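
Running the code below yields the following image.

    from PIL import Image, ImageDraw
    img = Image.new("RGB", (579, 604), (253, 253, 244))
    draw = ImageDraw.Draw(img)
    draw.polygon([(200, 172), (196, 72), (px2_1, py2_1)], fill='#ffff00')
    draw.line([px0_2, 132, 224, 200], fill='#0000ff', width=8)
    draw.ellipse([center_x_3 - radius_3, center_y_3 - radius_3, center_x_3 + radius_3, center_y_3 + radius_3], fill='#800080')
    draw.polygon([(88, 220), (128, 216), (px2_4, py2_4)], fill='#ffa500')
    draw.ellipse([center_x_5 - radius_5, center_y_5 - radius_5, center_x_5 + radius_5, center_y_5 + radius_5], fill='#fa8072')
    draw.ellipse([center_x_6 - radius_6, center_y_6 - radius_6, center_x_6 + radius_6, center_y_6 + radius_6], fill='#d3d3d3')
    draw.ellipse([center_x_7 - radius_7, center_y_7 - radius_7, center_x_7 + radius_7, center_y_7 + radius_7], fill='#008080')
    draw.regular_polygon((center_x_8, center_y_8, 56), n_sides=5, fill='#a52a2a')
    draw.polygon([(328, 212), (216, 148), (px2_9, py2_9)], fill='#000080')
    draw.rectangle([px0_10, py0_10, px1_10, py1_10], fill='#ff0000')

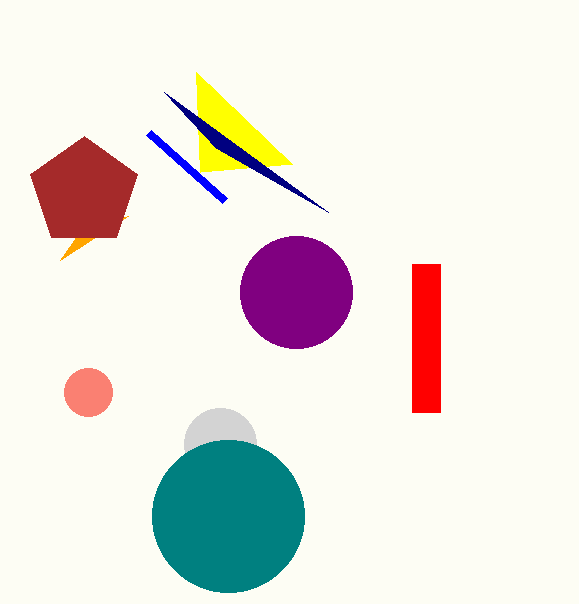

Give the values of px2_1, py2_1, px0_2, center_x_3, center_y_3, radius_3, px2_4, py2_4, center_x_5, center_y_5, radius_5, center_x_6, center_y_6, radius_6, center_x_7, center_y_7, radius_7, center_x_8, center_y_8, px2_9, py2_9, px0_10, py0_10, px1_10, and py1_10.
px2_1 = 292, py2_1 = 164, px0_2 = 148, center_x_3 = 296, center_y_3 = 292, radius_3 = 56, px2_4 = 60, py2_4 = 260, center_x_5 = 88, center_y_5 = 392, radius_5 = 24, center_x_6 = 220, center_y_6 = 444, radius_6 = 36, center_x_7 = 228, center_y_7 = 516, radius_7 = 76, center_x_8 = 84, center_y_8 = 192, px2_9 = 164, py2_9 = 92, px0_10 = 412, py0_10 = 264, px1_10 = 440, py1_10 = 412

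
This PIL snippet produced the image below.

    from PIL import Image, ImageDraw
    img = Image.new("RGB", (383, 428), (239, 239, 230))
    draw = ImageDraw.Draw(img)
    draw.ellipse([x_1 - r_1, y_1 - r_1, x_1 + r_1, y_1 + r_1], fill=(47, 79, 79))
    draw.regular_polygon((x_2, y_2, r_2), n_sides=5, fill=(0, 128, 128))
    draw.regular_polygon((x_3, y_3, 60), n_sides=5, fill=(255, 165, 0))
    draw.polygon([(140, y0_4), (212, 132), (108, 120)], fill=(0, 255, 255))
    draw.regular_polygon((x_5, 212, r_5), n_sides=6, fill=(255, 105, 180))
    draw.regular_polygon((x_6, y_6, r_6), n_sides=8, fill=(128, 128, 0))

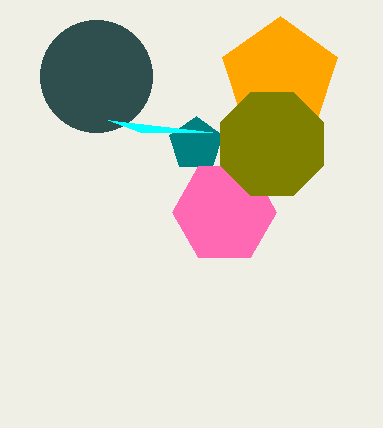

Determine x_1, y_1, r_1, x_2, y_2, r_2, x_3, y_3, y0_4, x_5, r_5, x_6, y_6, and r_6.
x_1 = 96, y_1 = 76, r_1 = 56, x_2 = 196, y_2 = 144, r_2 = 28, x_3 = 280, y_3 = 76, y0_4 = 132, x_5 = 224, r_5 = 52, x_6 = 272, y_6 = 144, r_6 = 56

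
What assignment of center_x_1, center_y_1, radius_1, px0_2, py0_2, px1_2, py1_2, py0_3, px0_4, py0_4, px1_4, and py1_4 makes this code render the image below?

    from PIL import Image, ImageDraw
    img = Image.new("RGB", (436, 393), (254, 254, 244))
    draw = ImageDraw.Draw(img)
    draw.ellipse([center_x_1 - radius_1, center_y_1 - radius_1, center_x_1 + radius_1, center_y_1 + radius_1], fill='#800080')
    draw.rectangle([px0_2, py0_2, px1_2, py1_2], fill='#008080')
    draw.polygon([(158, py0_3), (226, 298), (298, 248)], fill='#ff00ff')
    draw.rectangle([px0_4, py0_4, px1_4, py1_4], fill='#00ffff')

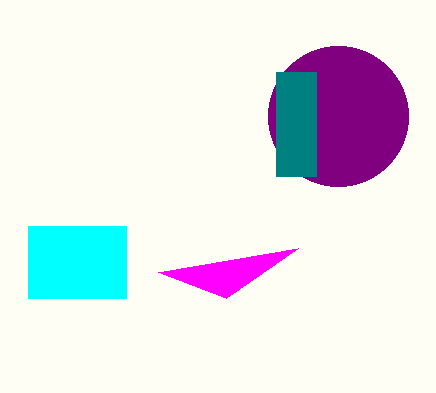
center_x_1 = 338; center_y_1 = 116; radius_1 = 70; px0_2 = 276; py0_2 = 72; px1_2 = 316; py1_2 = 176; py0_3 = 272; px0_4 = 28; py0_4 = 226; px1_4 = 126; py1_4 = 298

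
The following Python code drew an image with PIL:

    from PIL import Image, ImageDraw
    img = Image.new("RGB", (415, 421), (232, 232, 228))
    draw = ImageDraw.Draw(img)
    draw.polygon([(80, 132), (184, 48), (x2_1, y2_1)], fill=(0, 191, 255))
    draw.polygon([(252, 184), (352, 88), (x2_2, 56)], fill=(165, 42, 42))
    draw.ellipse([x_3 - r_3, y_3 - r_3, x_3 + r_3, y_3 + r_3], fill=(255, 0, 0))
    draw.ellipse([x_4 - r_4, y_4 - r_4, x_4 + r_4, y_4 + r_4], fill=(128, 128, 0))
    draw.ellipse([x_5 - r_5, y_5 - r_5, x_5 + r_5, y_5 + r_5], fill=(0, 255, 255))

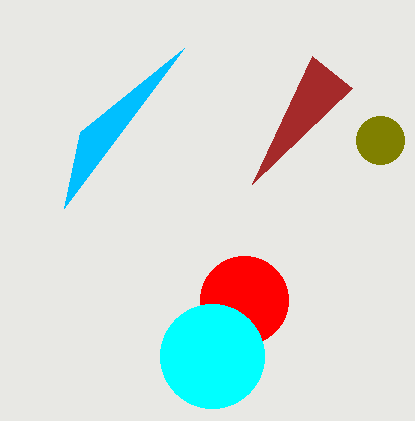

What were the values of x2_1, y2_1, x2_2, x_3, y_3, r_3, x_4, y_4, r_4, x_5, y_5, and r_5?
x2_1 = 64, y2_1 = 208, x2_2 = 312, x_3 = 244, y_3 = 300, r_3 = 44, x_4 = 380, y_4 = 140, r_4 = 24, x_5 = 212, y_5 = 356, r_5 = 52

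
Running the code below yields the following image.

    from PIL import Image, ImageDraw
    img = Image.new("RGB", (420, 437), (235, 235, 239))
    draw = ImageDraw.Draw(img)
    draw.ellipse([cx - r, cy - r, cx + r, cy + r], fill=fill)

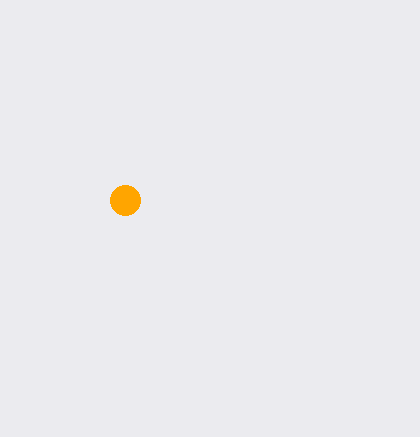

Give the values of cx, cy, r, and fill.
cx = 125; cy = 200; r = 15; fill = 'orange'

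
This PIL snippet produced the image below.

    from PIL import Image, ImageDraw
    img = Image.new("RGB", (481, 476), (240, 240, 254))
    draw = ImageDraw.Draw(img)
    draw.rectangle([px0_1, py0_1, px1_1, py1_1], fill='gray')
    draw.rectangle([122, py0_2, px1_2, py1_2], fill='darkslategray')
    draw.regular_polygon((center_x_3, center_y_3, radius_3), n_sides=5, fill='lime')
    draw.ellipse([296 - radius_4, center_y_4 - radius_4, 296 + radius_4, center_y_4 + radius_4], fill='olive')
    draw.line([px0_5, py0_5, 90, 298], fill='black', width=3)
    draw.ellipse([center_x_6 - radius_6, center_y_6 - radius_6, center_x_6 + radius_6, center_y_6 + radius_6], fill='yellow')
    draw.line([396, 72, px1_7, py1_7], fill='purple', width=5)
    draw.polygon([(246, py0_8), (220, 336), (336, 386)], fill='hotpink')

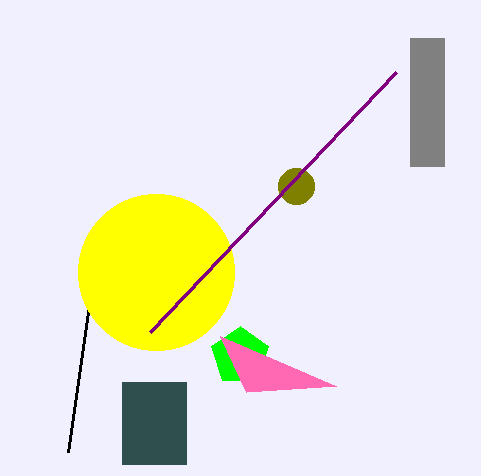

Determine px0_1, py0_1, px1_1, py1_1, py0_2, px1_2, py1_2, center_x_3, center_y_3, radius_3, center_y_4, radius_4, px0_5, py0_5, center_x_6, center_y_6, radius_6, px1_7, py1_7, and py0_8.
px0_1 = 410
py0_1 = 38
px1_1 = 444
py1_1 = 166
py0_2 = 382
px1_2 = 186
py1_2 = 464
center_x_3 = 240
center_y_3 = 356
radius_3 = 30
center_y_4 = 186
radius_4 = 18
px0_5 = 68
py0_5 = 452
center_x_6 = 156
center_y_6 = 272
radius_6 = 78
px1_7 = 150
py1_7 = 332
py0_8 = 392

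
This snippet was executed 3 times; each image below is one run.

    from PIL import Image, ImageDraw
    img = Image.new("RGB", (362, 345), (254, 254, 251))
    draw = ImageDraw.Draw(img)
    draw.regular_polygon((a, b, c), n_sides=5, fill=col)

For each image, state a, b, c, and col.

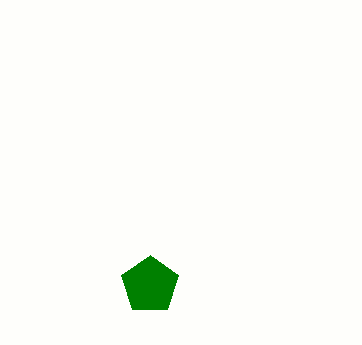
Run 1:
a = 150; b = 285; c = 30; col = 'green'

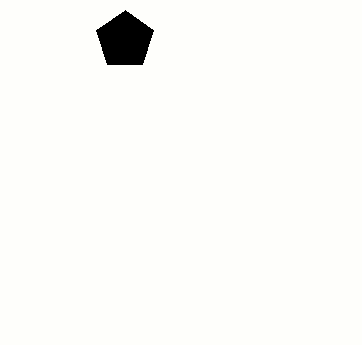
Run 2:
a = 125
b = 40
c = 30
col = 'black'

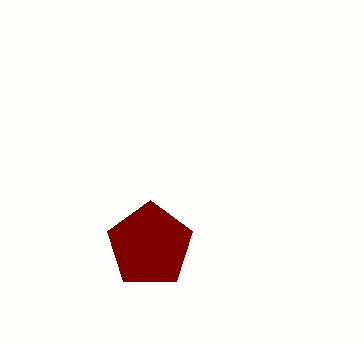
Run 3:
a = 150
b = 245
c = 45
col = 'maroon'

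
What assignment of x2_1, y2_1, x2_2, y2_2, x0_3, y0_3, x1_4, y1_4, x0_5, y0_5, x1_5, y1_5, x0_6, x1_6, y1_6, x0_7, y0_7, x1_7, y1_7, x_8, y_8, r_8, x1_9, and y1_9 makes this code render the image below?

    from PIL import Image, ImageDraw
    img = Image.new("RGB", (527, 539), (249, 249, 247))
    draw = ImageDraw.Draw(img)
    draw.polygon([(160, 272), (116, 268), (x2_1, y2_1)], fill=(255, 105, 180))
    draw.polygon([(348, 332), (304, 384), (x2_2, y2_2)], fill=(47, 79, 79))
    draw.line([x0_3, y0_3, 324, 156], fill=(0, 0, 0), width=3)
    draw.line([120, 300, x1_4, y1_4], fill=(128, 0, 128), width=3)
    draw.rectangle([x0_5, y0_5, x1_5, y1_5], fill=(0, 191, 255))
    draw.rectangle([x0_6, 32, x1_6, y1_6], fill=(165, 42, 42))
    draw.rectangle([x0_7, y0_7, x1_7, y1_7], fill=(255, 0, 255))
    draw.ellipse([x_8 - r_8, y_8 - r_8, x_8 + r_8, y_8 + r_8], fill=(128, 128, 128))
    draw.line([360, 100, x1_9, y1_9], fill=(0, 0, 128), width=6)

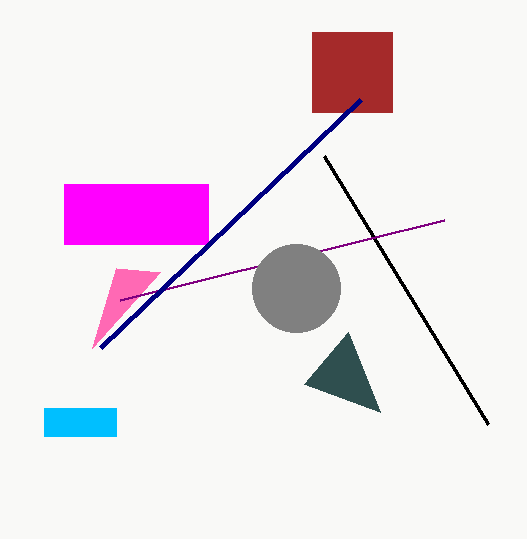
x2_1 = 92
y2_1 = 348
x2_2 = 380
y2_2 = 412
x0_3 = 488
y0_3 = 424
x1_4 = 444
y1_4 = 220
x0_5 = 44
y0_5 = 408
x1_5 = 116
y1_5 = 436
x0_6 = 312
x1_6 = 392
y1_6 = 112
x0_7 = 64
y0_7 = 184
x1_7 = 208
y1_7 = 244
x_8 = 296
y_8 = 288
r_8 = 44
x1_9 = 100
y1_9 = 348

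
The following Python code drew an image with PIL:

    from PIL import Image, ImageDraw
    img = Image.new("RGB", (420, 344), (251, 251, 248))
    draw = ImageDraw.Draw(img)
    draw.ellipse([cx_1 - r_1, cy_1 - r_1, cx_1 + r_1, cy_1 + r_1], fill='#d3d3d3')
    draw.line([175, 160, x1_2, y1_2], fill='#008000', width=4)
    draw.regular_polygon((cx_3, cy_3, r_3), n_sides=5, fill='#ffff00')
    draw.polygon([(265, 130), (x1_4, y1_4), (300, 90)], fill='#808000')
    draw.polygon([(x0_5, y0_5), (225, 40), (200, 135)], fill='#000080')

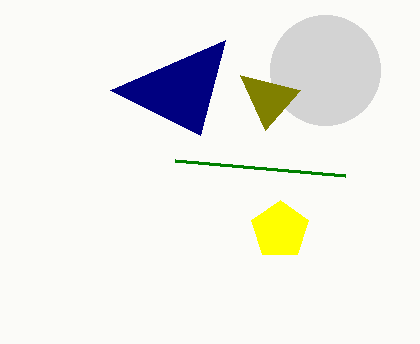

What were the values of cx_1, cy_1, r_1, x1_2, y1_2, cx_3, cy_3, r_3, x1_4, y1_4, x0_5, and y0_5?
cx_1 = 325, cy_1 = 70, r_1 = 55, x1_2 = 345, y1_2 = 175, cx_3 = 280, cy_3 = 230, r_3 = 30, x1_4 = 240, y1_4 = 75, x0_5 = 110, y0_5 = 90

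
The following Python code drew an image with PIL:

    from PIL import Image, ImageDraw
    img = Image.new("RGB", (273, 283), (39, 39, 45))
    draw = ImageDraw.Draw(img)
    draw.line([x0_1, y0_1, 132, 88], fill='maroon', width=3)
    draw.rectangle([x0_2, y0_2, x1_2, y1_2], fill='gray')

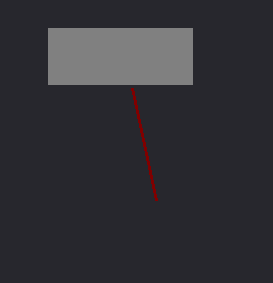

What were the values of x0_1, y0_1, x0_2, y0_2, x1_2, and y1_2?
x0_1 = 156; y0_1 = 200; x0_2 = 48; y0_2 = 28; x1_2 = 192; y1_2 = 84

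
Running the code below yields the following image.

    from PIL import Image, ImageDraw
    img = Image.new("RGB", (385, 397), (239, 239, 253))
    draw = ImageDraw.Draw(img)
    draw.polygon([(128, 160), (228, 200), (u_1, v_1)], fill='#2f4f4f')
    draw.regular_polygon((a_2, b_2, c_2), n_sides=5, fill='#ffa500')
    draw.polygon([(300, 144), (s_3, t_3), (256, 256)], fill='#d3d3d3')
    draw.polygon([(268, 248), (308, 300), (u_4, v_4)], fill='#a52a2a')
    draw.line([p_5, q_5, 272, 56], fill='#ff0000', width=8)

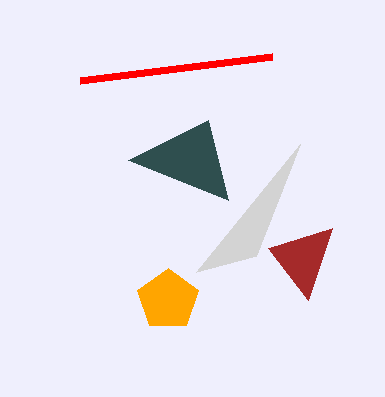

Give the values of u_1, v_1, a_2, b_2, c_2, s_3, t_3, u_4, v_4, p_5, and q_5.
u_1 = 208; v_1 = 120; a_2 = 168; b_2 = 300; c_2 = 32; s_3 = 196; t_3 = 272; u_4 = 332; v_4 = 228; p_5 = 80; q_5 = 80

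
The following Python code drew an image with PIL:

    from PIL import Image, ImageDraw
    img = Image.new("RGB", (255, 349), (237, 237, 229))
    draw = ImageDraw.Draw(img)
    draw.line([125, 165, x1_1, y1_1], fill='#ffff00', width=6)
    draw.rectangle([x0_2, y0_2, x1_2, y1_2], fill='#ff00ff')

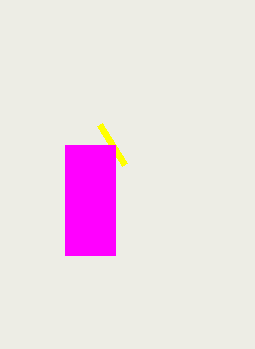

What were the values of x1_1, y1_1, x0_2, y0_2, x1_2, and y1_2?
x1_1 = 100, y1_1 = 125, x0_2 = 65, y0_2 = 145, x1_2 = 115, y1_2 = 255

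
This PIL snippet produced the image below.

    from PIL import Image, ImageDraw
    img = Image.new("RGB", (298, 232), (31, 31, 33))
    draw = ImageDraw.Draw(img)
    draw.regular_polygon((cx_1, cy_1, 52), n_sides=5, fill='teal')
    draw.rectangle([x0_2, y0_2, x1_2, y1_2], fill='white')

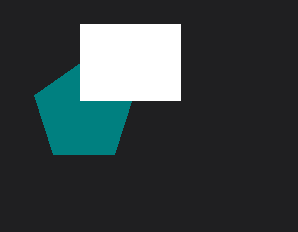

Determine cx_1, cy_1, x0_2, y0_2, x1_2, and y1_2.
cx_1 = 84
cy_1 = 112
x0_2 = 80
y0_2 = 24
x1_2 = 180
y1_2 = 100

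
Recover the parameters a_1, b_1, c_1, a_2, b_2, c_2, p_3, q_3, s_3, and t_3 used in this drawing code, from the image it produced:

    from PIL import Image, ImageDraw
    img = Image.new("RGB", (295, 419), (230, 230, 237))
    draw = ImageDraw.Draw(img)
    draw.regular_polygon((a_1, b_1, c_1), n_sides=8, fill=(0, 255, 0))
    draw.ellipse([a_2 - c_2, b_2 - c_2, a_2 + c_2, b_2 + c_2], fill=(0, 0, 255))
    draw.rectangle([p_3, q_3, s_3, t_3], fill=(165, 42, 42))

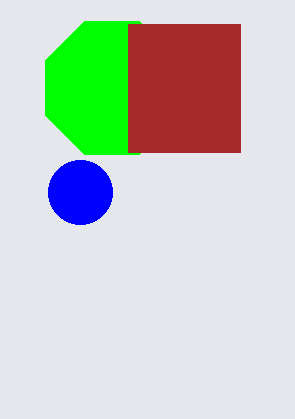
a_1 = 112
b_1 = 88
c_1 = 72
a_2 = 80
b_2 = 192
c_2 = 32
p_3 = 128
q_3 = 24
s_3 = 240
t_3 = 152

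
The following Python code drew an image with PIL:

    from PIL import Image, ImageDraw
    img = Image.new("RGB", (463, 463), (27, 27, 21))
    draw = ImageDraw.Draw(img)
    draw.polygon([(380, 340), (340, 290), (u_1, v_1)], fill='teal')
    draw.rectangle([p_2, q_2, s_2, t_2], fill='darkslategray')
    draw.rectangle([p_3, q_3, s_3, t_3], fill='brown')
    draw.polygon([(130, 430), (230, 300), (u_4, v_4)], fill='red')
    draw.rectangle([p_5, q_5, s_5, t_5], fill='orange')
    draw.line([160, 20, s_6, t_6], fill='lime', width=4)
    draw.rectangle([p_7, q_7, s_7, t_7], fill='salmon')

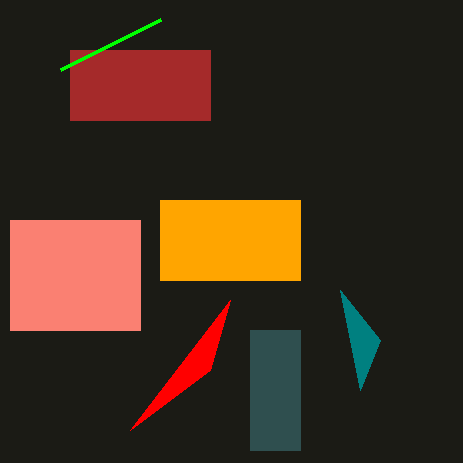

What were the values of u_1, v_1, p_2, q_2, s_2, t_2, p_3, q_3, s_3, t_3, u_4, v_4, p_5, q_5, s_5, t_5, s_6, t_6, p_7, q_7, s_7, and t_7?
u_1 = 360
v_1 = 390
p_2 = 250
q_2 = 330
s_2 = 300
t_2 = 450
p_3 = 70
q_3 = 50
s_3 = 210
t_3 = 120
u_4 = 210
v_4 = 370
p_5 = 160
q_5 = 200
s_5 = 300
t_5 = 280
s_6 = 60
t_6 = 70
p_7 = 10
q_7 = 220
s_7 = 140
t_7 = 330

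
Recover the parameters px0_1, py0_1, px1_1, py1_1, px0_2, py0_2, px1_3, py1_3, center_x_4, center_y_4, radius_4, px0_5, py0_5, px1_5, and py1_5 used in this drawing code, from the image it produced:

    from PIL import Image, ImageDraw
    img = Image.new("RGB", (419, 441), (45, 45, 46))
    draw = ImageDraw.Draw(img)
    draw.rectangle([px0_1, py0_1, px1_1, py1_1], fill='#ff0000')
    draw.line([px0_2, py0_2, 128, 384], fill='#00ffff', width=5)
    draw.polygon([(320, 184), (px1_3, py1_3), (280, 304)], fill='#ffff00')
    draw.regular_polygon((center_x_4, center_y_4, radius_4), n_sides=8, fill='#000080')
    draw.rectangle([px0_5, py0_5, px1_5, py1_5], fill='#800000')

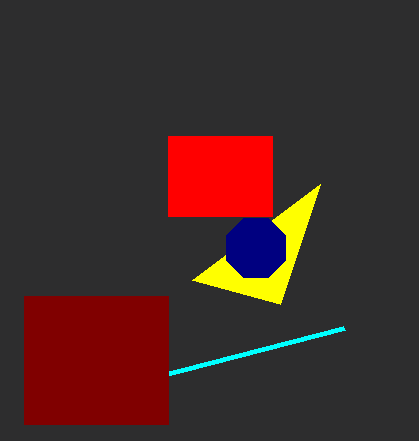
px0_1 = 168; py0_1 = 136; px1_1 = 272; py1_1 = 216; px0_2 = 344; py0_2 = 328; px1_3 = 192; py1_3 = 280; center_x_4 = 256; center_y_4 = 248; radius_4 = 32; px0_5 = 24; py0_5 = 296; px1_5 = 168; py1_5 = 424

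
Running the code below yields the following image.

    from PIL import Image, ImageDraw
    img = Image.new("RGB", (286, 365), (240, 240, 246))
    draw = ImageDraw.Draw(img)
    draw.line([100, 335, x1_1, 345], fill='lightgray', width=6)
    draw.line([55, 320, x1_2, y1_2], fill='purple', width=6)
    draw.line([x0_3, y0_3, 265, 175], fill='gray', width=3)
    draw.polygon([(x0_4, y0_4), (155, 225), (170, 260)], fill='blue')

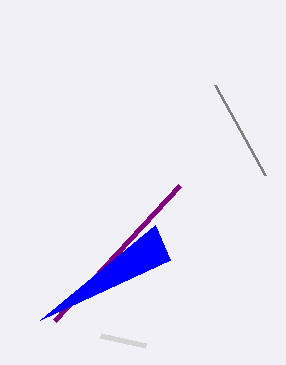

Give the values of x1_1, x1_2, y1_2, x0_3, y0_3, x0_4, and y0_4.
x1_1 = 145
x1_2 = 180
y1_2 = 185
x0_3 = 215
y0_3 = 85
x0_4 = 40
y0_4 = 320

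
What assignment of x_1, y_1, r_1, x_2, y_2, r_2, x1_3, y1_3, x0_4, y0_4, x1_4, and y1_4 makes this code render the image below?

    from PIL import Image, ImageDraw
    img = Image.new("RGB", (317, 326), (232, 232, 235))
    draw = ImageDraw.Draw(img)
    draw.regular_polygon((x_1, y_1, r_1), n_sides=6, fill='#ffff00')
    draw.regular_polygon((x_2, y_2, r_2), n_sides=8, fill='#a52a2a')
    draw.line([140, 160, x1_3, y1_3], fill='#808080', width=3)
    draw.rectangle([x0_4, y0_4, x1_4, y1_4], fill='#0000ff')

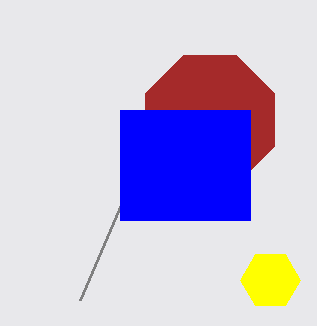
x_1 = 270, y_1 = 280, r_1 = 30, x_2 = 210, y_2 = 120, r_2 = 70, x1_3 = 80, y1_3 = 300, x0_4 = 120, y0_4 = 110, x1_4 = 250, y1_4 = 220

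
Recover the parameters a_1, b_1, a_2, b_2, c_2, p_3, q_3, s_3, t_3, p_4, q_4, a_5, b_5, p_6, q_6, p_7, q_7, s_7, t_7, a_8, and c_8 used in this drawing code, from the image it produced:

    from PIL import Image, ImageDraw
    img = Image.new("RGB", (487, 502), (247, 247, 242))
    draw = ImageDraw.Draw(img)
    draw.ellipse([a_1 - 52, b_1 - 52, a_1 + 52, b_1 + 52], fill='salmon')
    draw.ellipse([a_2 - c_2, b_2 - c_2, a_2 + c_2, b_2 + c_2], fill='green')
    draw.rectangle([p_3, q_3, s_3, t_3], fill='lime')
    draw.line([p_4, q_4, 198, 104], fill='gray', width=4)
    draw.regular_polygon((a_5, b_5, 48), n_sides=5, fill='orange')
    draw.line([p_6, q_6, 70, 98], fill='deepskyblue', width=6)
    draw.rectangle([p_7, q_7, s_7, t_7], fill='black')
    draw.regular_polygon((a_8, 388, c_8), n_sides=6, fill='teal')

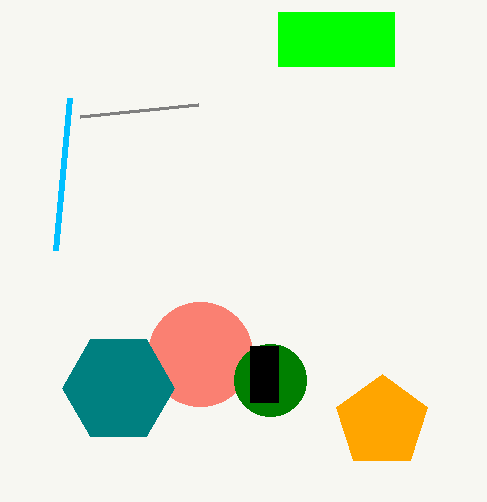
a_1 = 200
b_1 = 354
a_2 = 270
b_2 = 380
c_2 = 36
p_3 = 278
q_3 = 12
s_3 = 394
t_3 = 66
p_4 = 80
q_4 = 116
a_5 = 382
b_5 = 422
p_6 = 56
q_6 = 250
p_7 = 250
q_7 = 346
s_7 = 278
t_7 = 402
a_8 = 118
c_8 = 56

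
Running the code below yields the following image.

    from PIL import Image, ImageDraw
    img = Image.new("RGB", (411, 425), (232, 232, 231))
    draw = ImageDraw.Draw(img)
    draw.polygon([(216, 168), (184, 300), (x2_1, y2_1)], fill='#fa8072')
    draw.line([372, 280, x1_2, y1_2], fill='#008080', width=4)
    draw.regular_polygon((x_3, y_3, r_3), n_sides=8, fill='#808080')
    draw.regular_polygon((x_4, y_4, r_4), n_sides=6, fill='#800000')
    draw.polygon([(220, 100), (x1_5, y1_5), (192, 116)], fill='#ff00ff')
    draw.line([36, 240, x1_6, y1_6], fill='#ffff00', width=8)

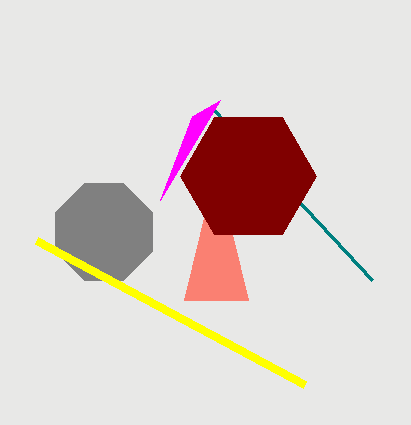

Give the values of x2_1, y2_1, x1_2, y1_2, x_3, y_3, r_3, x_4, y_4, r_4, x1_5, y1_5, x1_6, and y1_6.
x2_1 = 248; y2_1 = 300; x1_2 = 212; y1_2 = 108; x_3 = 104; y_3 = 232; r_3 = 52; x_4 = 248; y_4 = 176; r_4 = 68; x1_5 = 160; y1_5 = 200; x1_6 = 304; y1_6 = 384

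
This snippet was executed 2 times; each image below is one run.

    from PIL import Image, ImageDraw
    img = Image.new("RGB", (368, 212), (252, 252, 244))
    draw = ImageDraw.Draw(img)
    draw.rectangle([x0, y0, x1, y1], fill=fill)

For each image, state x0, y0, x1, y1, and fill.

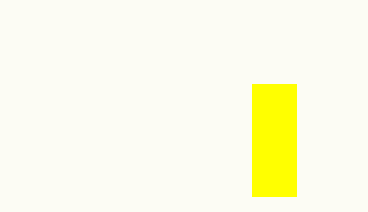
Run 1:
x0 = 252; y0 = 84; x1 = 296; y1 = 196; fill = 'yellow'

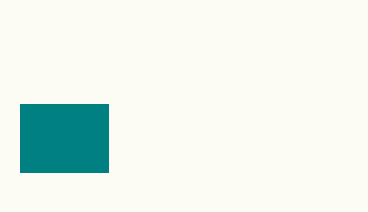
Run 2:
x0 = 20, y0 = 104, x1 = 108, y1 = 172, fill = 'teal'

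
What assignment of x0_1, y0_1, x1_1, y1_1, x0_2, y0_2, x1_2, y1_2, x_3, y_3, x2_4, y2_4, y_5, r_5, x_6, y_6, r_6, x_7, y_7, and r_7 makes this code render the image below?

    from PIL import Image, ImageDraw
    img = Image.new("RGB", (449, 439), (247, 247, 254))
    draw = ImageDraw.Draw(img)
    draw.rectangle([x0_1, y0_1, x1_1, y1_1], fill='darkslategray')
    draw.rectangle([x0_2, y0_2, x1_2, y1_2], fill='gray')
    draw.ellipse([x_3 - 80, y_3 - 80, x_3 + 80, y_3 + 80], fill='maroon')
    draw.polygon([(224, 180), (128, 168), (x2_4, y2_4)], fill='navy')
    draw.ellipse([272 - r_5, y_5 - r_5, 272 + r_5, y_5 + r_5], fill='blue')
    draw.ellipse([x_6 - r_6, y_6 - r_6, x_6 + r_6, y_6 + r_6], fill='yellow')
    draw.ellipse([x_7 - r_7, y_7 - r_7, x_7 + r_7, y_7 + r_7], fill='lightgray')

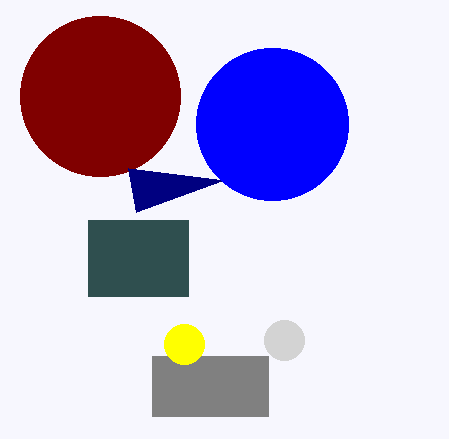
x0_1 = 88, y0_1 = 220, x1_1 = 188, y1_1 = 296, x0_2 = 152, y0_2 = 356, x1_2 = 268, y1_2 = 416, x_3 = 100, y_3 = 96, x2_4 = 136, y2_4 = 212, y_5 = 124, r_5 = 76, x_6 = 184, y_6 = 344, r_6 = 20, x_7 = 284, y_7 = 340, r_7 = 20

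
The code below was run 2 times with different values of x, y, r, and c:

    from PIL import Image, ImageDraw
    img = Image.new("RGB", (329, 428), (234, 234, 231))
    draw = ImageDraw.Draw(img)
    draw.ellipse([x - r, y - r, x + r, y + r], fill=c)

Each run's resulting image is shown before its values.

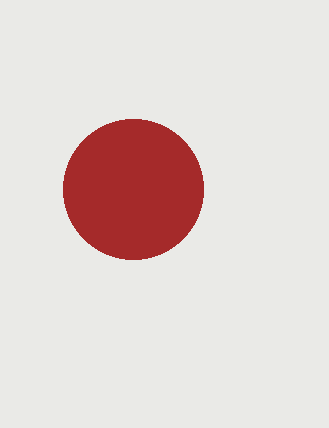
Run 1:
x = 133
y = 189
r = 70
c = 'brown'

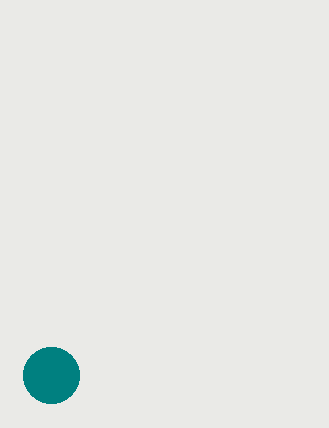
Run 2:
x = 51
y = 375
r = 28
c = 'teal'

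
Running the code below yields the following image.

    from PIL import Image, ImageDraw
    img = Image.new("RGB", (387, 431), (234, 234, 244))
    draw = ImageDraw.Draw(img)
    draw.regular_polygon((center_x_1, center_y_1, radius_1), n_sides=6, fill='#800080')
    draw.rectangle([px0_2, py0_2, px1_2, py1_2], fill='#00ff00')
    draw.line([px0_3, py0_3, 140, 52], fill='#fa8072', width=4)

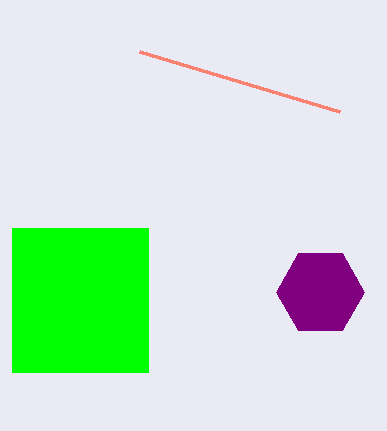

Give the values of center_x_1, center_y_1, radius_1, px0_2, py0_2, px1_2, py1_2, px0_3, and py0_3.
center_x_1 = 320
center_y_1 = 292
radius_1 = 44
px0_2 = 12
py0_2 = 228
px1_2 = 148
py1_2 = 372
px0_3 = 340
py0_3 = 112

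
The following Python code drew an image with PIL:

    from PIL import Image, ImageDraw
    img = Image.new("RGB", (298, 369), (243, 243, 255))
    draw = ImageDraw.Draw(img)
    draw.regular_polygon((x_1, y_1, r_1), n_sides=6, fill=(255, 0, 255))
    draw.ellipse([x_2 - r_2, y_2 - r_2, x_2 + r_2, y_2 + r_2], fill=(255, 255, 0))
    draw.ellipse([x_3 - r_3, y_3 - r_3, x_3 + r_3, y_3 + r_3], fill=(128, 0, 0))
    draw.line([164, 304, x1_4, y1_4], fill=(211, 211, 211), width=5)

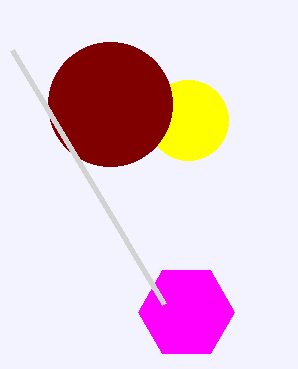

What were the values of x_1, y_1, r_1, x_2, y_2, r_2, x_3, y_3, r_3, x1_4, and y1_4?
x_1 = 186; y_1 = 312; r_1 = 48; x_2 = 188; y_2 = 120; r_2 = 40; x_3 = 110; y_3 = 104; r_3 = 62; x1_4 = 12; y1_4 = 50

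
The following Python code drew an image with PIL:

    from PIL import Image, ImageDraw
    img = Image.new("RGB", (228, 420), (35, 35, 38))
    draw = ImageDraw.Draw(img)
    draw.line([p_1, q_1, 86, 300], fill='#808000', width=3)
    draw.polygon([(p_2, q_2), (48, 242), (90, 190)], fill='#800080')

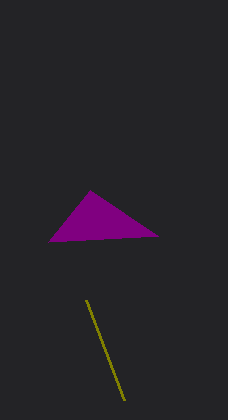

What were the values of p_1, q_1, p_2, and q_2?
p_1 = 124; q_1 = 400; p_2 = 158; q_2 = 236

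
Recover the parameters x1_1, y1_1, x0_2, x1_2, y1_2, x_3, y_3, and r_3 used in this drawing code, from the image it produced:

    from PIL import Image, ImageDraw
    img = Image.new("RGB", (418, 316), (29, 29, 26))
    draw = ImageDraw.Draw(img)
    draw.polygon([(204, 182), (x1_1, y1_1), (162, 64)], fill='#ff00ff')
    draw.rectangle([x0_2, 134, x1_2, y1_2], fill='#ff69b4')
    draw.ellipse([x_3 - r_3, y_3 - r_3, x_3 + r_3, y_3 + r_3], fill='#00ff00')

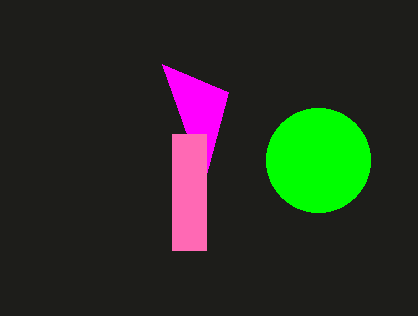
x1_1 = 228, y1_1 = 92, x0_2 = 172, x1_2 = 206, y1_2 = 250, x_3 = 318, y_3 = 160, r_3 = 52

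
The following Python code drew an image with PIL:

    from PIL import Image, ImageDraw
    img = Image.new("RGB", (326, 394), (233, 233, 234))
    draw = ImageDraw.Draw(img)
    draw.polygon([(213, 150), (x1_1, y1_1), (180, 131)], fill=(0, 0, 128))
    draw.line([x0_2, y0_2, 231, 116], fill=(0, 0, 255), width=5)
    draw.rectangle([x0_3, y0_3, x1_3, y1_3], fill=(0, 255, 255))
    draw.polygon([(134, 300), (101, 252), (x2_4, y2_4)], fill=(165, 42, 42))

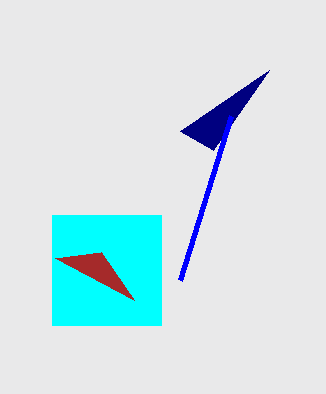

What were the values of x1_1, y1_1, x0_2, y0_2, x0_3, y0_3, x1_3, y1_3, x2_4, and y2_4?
x1_1 = 269; y1_1 = 70; x0_2 = 180; y0_2 = 280; x0_3 = 52; y0_3 = 215; x1_3 = 161; y1_3 = 325; x2_4 = 55; y2_4 = 258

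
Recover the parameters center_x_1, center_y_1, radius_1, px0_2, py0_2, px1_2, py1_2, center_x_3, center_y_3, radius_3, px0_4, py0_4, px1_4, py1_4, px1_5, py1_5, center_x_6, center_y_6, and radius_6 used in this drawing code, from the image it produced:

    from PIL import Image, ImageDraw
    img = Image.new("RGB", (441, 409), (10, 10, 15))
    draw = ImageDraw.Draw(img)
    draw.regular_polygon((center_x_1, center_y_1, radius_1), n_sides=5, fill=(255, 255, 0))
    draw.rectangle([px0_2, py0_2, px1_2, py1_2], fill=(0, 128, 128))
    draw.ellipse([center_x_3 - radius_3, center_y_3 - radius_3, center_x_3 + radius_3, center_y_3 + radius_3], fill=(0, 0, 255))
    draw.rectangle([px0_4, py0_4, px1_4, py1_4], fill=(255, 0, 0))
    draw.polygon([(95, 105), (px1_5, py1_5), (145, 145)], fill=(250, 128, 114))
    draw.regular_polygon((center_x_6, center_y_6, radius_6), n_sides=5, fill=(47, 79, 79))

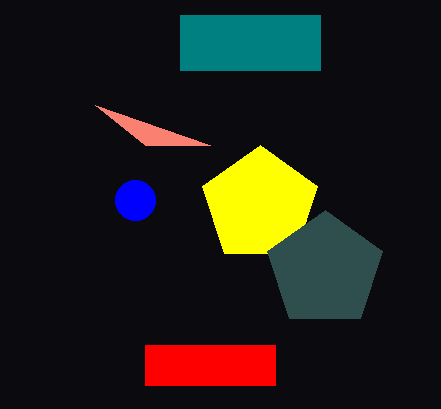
center_x_1 = 260, center_y_1 = 205, radius_1 = 60, px0_2 = 180, py0_2 = 15, px1_2 = 320, py1_2 = 70, center_x_3 = 135, center_y_3 = 200, radius_3 = 20, px0_4 = 145, py0_4 = 345, px1_4 = 275, py1_4 = 385, px1_5 = 210, py1_5 = 145, center_x_6 = 325, center_y_6 = 270, radius_6 = 60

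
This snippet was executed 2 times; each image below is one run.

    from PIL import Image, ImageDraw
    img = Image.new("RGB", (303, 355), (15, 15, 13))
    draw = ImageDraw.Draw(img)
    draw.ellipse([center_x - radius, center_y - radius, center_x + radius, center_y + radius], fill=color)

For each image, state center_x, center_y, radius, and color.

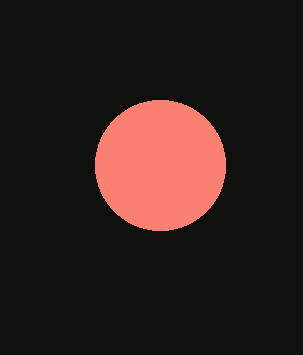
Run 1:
center_x = 160, center_y = 165, radius = 65, color = 'salmon'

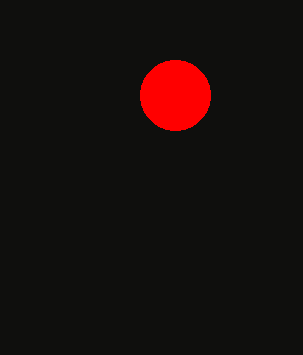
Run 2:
center_x = 175, center_y = 95, radius = 35, color = 'red'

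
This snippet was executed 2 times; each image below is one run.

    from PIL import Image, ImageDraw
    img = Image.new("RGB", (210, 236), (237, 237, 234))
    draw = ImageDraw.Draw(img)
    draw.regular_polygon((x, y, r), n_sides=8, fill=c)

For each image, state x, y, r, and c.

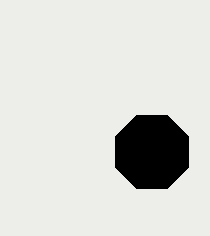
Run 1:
x = 152; y = 152; r = 40; c = 'black'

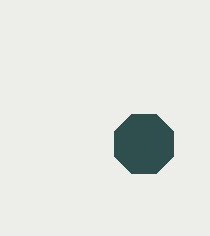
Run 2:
x = 144; y = 144; r = 32; c = 'darkslategray'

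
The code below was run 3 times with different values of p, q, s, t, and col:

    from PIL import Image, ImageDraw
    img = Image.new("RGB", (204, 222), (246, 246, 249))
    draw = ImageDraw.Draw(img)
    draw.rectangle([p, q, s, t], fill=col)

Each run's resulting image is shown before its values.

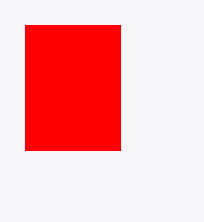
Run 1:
p = 25; q = 25; s = 120; t = 150; col = 'red'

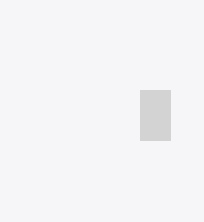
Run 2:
p = 140, q = 90, s = 170, t = 140, col = 'lightgray'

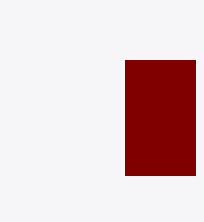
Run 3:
p = 125; q = 60; s = 195; t = 175; col = 'maroon'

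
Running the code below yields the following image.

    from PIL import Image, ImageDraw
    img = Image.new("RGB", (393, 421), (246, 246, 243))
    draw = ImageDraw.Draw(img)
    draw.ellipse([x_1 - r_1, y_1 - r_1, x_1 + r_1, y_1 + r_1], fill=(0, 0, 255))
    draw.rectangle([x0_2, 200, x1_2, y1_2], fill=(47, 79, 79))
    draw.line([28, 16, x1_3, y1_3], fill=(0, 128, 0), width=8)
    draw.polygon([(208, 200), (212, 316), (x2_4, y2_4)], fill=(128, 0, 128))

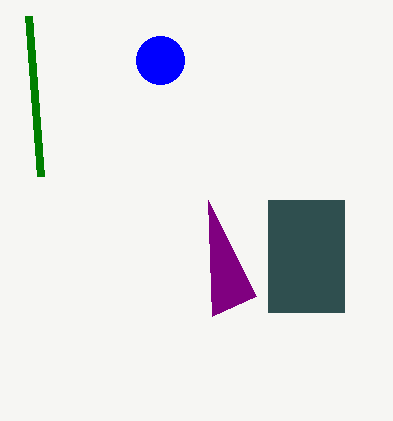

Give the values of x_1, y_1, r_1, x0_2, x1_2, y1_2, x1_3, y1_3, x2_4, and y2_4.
x_1 = 160, y_1 = 60, r_1 = 24, x0_2 = 268, x1_2 = 344, y1_2 = 312, x1_3 = 40, y1_3 = 176, x2_4 = 256, y2_4 = 296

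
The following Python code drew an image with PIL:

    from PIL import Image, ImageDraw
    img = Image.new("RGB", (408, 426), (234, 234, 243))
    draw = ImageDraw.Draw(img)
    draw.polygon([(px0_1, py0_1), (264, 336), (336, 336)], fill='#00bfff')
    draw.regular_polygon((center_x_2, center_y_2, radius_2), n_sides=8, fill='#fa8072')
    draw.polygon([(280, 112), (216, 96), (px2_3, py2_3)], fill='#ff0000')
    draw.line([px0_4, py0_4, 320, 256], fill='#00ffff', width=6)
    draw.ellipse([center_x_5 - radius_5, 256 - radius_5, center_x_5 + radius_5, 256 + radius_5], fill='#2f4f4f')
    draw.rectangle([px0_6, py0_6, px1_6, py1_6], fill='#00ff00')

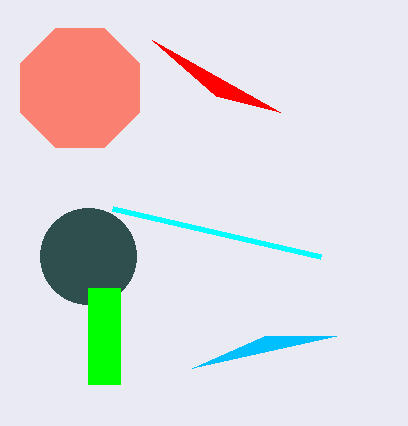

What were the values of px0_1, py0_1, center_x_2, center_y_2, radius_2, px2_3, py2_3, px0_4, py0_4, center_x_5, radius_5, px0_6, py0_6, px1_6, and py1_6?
px0_1 = 192; py0_1 = 368; center_x_2 = 80; center_y_2 = 88; radius_2 = 64; px2_3 = 152; py2_3 = 40; px0_4 = 112; py0_4 = 208; center_x_5 = 88; radius_5 = 48; px0_6 = 88; py0_6 = 288; px1_6 = 120; py1_6 = 384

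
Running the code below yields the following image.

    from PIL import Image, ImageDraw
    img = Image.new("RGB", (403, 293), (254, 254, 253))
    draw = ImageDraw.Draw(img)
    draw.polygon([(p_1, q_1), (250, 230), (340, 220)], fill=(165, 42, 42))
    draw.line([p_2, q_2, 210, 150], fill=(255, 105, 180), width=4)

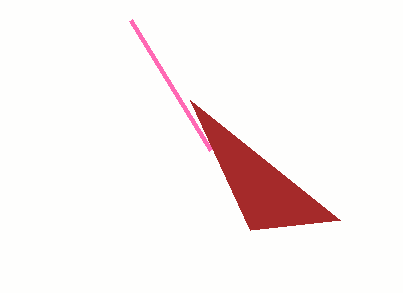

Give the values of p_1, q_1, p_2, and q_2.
p_1 = 190
q_1 = 100
p_2 = 130
q_2 = 20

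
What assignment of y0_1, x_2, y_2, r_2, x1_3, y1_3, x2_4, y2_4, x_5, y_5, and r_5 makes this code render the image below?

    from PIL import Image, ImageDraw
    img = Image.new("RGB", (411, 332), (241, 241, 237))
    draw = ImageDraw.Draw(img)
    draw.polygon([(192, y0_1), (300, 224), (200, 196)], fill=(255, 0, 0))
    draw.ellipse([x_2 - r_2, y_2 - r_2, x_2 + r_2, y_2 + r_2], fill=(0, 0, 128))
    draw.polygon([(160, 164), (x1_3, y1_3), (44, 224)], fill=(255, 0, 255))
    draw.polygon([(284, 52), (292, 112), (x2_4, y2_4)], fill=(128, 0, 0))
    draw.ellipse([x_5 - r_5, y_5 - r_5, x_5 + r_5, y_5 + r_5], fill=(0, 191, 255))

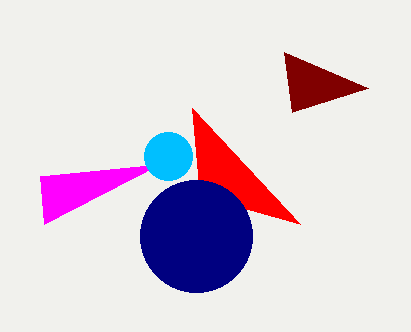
y0_1 = 108, x_2 = 196, y_2 = 236, r_2 = 56, x1_3 = 40, y1_3 = 176, x2_4 = 368, y2_4 = 88, x_5 = 168, y_5 = 156, r_5 = 24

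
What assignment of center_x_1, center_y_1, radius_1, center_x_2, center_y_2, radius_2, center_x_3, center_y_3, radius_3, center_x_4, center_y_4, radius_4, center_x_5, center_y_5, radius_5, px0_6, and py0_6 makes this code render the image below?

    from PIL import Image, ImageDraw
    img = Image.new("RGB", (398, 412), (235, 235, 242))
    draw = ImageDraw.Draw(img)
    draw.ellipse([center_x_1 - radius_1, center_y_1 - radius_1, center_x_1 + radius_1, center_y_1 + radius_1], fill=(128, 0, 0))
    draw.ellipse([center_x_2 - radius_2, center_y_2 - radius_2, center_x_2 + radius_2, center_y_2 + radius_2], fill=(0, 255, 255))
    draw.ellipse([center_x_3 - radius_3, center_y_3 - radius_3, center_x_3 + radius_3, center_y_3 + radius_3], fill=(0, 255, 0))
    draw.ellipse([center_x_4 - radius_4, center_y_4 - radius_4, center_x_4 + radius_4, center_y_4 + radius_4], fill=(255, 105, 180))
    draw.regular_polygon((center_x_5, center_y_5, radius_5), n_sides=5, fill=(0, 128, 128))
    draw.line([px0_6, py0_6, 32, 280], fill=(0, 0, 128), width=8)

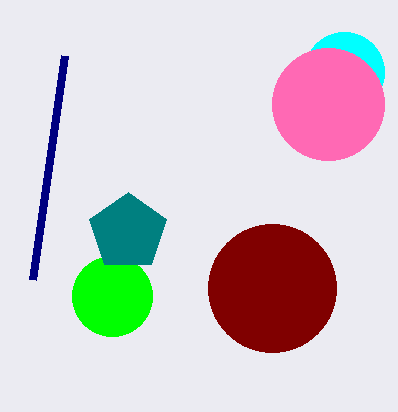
center_x_1 = 272; center_y_1 = 288; radius_1 = 64; center_x_2 = 344; center_y_2 = 72; radius_2 = 40; center_x_3 = 112; center_y_3 = 296; radius_3 = 40; center_x_4 = 328; center_y_4 = 104; radius_4 = 56; center_x_5 = 128; center_y_5 = 232; radius_5 = 40; px0_6 = 64; py0_6 = 56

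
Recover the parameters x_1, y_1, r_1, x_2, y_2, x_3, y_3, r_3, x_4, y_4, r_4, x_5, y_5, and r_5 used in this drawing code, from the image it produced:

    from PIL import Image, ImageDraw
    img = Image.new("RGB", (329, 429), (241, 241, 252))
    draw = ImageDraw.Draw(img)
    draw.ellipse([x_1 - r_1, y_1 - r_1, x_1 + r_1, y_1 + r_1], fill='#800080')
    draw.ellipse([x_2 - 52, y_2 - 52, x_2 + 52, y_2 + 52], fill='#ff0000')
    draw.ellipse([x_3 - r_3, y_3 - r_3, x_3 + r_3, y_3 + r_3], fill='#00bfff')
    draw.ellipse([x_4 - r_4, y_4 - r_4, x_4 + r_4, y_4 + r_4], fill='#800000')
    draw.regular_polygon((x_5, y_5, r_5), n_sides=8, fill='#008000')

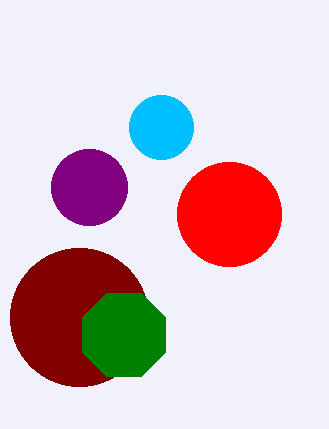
x_1 = 89
y_1 = 187
r_1 = 38
x_2 = 229
y_2 = 214
x_3 = 161
y_3 = 127
r_3 = 32
x_4 = 79
y_4 = 317
r_4 = 69
x_5 = 124
y_5 = 335
r_5 = 45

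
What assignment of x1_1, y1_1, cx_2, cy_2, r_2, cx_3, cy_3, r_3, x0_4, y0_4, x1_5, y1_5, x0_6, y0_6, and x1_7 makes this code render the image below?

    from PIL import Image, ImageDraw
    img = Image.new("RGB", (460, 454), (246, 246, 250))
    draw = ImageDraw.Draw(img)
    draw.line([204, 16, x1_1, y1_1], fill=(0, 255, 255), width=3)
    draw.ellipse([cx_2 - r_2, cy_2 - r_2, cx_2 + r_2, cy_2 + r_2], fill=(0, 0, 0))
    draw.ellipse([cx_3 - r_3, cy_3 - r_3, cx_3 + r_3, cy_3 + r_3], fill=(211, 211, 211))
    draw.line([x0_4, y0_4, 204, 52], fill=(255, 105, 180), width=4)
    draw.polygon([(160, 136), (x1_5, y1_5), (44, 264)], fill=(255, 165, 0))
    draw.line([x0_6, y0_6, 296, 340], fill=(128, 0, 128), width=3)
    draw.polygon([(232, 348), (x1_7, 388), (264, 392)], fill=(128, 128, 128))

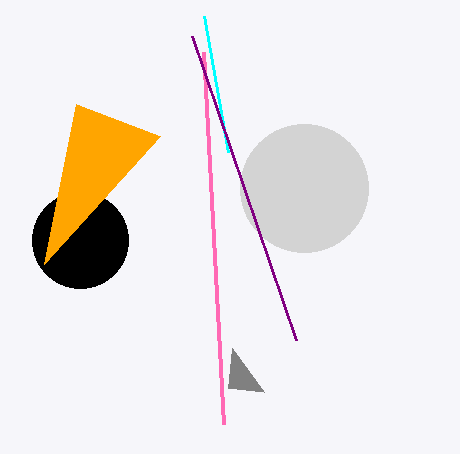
x1_1 = 228; y1_1 = 152; cx_2 = 80; cy_2 = 240; r_2 = 48; cx_3 = 304; cy_3 = 188; r_3 = 64; x0_4 = 224; y0_4 = 424; x1_5 = 76; y1_5 = 104; x0_6 = 192; y0_6 = 36; x1_7 = 228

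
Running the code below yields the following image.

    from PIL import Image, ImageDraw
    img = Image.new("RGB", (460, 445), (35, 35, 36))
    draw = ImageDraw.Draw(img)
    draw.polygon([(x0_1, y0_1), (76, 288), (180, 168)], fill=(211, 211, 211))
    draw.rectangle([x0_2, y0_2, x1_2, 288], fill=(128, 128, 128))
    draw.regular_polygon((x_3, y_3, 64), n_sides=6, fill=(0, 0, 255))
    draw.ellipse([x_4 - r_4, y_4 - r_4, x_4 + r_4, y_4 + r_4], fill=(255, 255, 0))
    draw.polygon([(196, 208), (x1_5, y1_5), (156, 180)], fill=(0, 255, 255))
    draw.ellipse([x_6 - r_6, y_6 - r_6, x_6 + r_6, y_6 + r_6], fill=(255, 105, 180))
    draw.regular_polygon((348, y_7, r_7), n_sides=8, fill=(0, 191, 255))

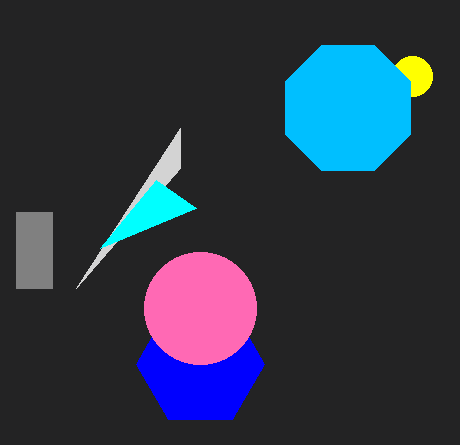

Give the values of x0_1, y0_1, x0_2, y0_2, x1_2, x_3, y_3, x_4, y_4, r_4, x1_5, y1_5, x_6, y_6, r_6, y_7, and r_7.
x0_1 = 180; y0_1 = 128; x0_2 = 16; y0_2 = 212; x1_2 = 52; x_3 = 200; y_3 = 364; x_4 = 412; y_4 = 76; r_4 = 20; x1_5 = 100; y1_5 = 248; x_6 = 200; y_6 = 308; r_6 = 56; y_7 = 108; r_7 = 68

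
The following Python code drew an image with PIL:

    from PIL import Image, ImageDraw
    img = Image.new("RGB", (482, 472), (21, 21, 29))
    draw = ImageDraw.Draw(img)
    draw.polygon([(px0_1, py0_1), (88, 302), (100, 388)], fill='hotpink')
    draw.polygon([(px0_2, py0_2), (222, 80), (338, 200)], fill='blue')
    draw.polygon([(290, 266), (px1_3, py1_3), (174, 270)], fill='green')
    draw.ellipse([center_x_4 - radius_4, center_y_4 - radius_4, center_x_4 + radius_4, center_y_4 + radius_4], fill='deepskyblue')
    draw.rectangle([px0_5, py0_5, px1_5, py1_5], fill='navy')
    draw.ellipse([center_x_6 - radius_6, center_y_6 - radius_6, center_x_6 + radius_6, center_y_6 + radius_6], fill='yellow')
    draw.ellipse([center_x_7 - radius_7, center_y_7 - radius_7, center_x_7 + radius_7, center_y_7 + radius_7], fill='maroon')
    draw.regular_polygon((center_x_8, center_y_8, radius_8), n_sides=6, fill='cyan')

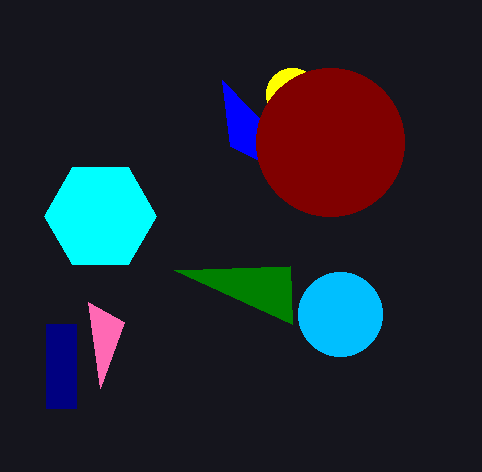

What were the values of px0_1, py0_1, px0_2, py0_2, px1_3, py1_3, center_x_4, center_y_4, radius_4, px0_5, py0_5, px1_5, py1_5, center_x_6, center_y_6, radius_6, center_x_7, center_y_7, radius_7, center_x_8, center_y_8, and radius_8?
px0_1 = 124
py0_1 = 322
px0_2 = 230
py0_2 = 146
px1_3 = 292
py1_3 = 324
center_x_4 = 340
center_y_4 = 314
radius_4 = 42
px0_5 = 46
py0_5 = 324
px1_5 = 76
py1_5 = 408
center_x_6 = 292
center_y_6 = 94
radius_6 = 26
center_x_7 = 330
center_y_7 = 142
radius_7 = 74
center_x_8 = 100
center_y_8 = 216
radius_8 = 56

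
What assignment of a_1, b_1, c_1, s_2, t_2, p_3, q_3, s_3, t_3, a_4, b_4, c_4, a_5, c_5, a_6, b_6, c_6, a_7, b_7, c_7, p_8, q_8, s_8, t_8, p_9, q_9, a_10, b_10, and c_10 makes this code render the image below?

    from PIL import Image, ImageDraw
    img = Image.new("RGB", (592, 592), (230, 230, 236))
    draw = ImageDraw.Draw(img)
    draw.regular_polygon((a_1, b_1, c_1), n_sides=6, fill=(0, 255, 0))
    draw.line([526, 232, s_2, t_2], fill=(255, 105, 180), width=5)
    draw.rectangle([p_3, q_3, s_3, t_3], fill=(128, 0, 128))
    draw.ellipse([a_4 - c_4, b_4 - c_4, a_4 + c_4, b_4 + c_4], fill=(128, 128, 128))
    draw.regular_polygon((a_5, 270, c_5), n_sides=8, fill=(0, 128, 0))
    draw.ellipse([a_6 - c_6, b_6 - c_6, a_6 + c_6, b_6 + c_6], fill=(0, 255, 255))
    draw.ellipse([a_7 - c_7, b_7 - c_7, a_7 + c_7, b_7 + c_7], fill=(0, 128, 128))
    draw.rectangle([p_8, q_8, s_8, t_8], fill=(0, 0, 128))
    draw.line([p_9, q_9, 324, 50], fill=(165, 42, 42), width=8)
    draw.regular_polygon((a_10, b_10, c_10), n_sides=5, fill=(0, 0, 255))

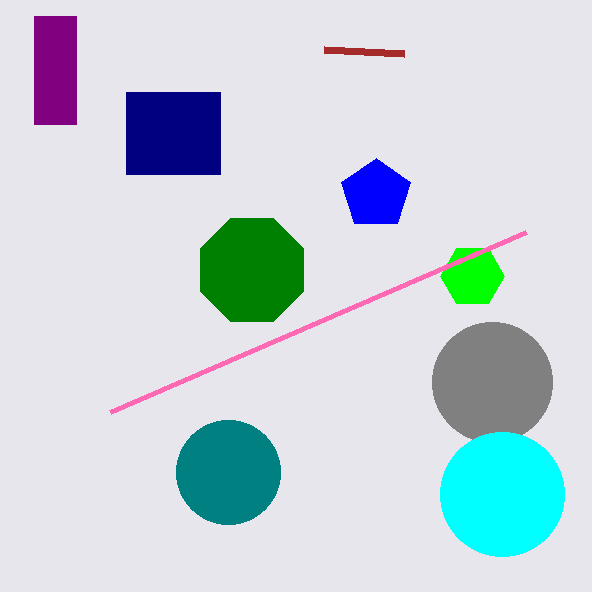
a_1 = 472; b_1 = 276; c_1 = 32; s_2 = 110; t_2 = 412; p_3 = 34; q_3 = 16; s_3 = 76; t_3 = 124; a_4 = 492; b_4 = 382; c_4 = 60; a_5 = 252; c_5 = 56; a_6 = 502; b_6 = 494; c_6 = 62; a_7 = 228; b_7 = 472; c_7 = 52; p_8 = 126; q_8 = 92; s_8 = 220; t_8 = 174; p_9 = 404; q_9 = 54; a_10 = 376; b_10 = 194; c_10 = 36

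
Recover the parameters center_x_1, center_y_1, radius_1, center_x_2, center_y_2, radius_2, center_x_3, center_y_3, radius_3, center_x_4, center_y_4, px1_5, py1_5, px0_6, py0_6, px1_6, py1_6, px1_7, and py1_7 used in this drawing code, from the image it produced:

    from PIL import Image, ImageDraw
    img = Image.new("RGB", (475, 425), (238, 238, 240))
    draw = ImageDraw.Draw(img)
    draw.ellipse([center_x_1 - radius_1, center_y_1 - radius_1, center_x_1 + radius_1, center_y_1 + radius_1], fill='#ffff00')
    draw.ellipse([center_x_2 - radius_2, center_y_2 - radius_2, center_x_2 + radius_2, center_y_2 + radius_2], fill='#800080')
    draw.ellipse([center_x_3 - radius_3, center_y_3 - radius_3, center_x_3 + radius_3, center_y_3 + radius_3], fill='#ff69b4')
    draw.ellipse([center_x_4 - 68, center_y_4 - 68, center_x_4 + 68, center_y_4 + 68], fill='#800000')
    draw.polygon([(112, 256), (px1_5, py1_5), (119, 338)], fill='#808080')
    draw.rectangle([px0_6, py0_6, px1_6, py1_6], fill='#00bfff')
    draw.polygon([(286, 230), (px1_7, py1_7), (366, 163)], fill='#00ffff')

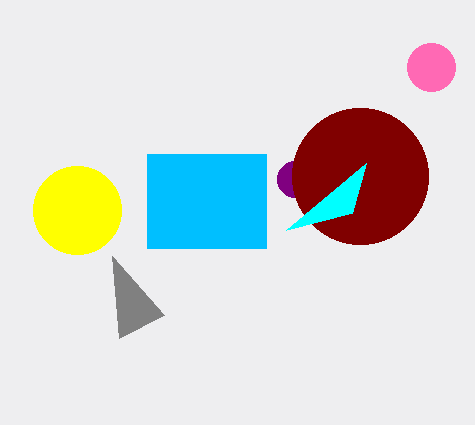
center_x_1 = 77; center_y_1 = 210; radius_1 = 44; center_x_2 = 295; center_y_2 = 179; radius_2 = 18; center_x_3 = 431; center_y_3 = 67; radius_3 = 24; center_x_4 = 360; center_y_4 = 176; px1_5 = 164; py1_5 = 315; px0_6 = 147; py0_6 = 154; px1_6 = 266; py1_6 = 248; px1_7 = 352; py1_7 = 213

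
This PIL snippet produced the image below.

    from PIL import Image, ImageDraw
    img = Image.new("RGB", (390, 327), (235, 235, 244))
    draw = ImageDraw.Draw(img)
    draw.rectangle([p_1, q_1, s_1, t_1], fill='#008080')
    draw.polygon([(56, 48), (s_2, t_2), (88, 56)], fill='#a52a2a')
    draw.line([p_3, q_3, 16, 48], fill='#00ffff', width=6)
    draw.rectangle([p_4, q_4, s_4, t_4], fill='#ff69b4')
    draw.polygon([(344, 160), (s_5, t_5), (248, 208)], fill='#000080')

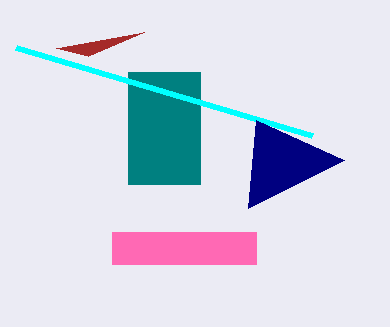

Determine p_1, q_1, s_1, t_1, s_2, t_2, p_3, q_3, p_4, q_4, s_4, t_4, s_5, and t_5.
p_1 = 128
q_1 = 72
s_1 = 200
t_1 = 184
s_2 = 144
t_2 = 32
p_3 = 312
q_3 = 136
p_4 = 112
q_4 = 232
s_4 = 256
t_4 = 264
s_5 = 256
t_5 = 120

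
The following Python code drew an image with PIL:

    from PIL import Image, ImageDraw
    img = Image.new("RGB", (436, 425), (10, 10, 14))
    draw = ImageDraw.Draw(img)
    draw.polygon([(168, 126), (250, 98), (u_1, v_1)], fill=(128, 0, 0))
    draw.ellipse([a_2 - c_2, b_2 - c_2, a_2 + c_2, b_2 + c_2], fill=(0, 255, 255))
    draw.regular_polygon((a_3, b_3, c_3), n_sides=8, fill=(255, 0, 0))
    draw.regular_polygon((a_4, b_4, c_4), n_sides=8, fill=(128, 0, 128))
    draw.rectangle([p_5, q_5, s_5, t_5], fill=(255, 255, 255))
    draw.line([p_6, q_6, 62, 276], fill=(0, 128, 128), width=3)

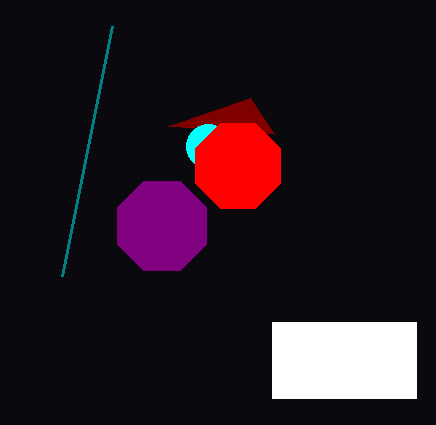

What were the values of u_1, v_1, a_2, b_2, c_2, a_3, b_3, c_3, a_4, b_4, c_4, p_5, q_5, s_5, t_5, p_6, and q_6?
u_1 = 274; v_1 = 134; a_2 = 208; b_2 = 146; c_2 = 22; a_3 = 238; b_3 = 166; c_3 = 46; a_4 = 162; b_4 = 226; c_4 = 48; p_5 = 272; q_5 = 322; s_5 = 416; t_5 = 398; p_6 = 112; q_6 = 26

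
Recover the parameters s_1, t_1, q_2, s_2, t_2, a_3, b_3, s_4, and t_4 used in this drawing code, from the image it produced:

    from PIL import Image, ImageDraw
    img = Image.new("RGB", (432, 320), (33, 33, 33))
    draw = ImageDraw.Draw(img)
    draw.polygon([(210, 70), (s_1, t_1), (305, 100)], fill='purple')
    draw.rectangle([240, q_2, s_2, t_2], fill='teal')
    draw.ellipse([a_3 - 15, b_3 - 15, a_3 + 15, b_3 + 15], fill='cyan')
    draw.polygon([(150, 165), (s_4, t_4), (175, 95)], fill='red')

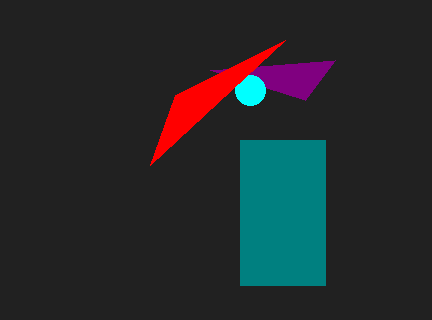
s_1 = 335, t_1 = 60, q_2 = 140, s_2 = 325, t_2 = 285, a_3 = 250, b_3 = 90, s_4 = 285, t_4 = 40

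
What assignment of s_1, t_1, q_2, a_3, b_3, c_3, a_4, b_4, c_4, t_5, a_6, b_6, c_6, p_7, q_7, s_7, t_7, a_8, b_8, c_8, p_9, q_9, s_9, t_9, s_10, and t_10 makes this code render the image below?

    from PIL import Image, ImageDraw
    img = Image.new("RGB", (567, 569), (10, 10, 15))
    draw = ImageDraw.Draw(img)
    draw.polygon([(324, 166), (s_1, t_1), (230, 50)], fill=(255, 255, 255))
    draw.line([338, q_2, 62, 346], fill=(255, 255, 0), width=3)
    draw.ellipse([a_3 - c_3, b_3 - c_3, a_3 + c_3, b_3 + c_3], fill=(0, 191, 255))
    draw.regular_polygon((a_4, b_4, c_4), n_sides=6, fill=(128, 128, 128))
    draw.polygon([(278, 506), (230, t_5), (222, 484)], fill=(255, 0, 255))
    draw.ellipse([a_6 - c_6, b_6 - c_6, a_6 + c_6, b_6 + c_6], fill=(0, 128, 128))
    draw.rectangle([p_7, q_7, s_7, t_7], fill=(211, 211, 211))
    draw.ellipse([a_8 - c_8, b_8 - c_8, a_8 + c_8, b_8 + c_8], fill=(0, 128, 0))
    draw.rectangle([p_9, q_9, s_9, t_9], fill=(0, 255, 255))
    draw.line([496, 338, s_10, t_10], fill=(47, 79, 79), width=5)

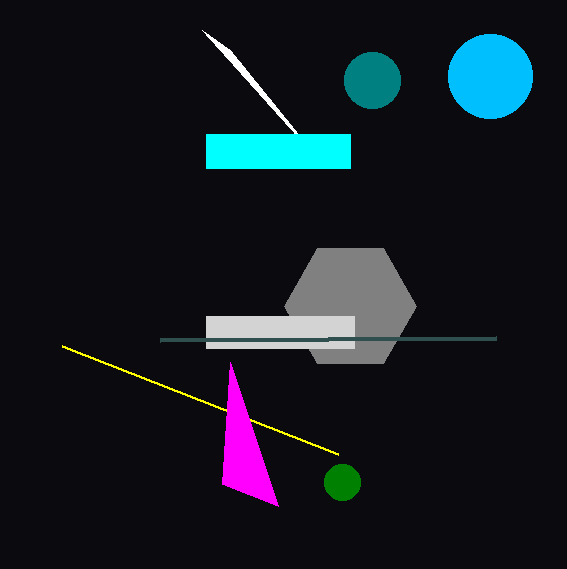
s_1 = 202; t_1 = 30; q_2 = 454; a_3 = 490; b_3 = 76; c_3 = 42; a_4 = 350; b_4 = 306; c_4 = 66; t_5 = 362; a_6 = 372; b_6 = 80; c_6 = 28; p_7 = 206; q_7 = 316; s_7 = 354; t_7 = 348; a_8 = 342; b_8 = 482; c_8 = 18; p_9 = 206; q_9 = 134; s_9 = 350; t_9 = 168; s_10 = 160; t_10 = 340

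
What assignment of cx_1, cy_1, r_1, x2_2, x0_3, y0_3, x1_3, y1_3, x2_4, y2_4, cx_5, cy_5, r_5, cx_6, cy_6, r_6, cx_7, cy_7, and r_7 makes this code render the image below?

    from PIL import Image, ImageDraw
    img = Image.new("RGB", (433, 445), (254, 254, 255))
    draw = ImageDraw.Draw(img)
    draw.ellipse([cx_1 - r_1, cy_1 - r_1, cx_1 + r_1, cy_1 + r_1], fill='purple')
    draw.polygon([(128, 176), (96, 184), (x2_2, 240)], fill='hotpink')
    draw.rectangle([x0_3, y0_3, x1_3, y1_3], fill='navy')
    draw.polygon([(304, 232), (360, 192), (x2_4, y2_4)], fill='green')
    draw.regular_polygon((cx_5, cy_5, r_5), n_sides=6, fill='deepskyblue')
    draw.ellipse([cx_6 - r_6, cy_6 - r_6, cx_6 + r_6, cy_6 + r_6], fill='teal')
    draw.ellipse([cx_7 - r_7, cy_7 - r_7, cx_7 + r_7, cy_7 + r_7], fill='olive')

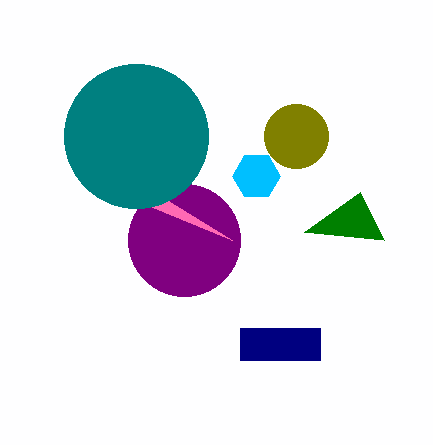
cx_1 = 184
cy_1 = 240
r_1 = 56
x2_2 = 232
x0_3 = 240
y0_3 = 328
x1_3 = 320
y1_3 = 360
x2_4 = 384
y2_4 = 240
cx_5 = 256
cy_5 = 176
r_5 = 24
cx_6 = 136
cy_6 = 136
r_6 = 72
cx_7 = 296
cy_7 = 136
r_7 = 32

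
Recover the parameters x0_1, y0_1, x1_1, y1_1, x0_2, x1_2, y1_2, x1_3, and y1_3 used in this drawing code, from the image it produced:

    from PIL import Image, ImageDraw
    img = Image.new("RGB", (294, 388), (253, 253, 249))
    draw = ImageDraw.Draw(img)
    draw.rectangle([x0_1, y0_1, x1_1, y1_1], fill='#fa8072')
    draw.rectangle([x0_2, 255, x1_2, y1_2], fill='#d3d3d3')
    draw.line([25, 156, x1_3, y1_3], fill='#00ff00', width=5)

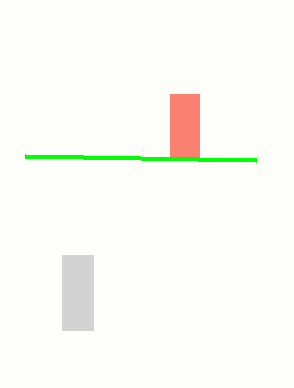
x0_1 = 170
y0_1 = 94
x1_1 = 199
y1_1 = 158
x0_2 = 62
x1_2 = 93
y1_2 = 330
x1_3 = 256
y1_3 = 160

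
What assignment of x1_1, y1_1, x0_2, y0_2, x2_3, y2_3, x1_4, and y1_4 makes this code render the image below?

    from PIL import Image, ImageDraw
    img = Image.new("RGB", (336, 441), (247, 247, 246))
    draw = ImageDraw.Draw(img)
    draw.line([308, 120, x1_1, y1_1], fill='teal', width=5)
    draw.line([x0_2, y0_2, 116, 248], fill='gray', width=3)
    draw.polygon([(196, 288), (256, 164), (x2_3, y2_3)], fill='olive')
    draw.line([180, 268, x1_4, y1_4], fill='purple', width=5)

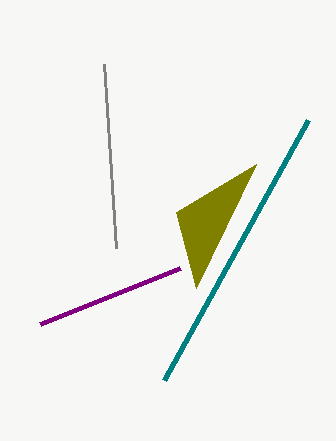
x1_1 = 164, y1_1 = 380, x0_2 = 104, y0_2 = 64, x2_3 = 176, y2_3 = 212, x1_4 = 40, y1_4 = 324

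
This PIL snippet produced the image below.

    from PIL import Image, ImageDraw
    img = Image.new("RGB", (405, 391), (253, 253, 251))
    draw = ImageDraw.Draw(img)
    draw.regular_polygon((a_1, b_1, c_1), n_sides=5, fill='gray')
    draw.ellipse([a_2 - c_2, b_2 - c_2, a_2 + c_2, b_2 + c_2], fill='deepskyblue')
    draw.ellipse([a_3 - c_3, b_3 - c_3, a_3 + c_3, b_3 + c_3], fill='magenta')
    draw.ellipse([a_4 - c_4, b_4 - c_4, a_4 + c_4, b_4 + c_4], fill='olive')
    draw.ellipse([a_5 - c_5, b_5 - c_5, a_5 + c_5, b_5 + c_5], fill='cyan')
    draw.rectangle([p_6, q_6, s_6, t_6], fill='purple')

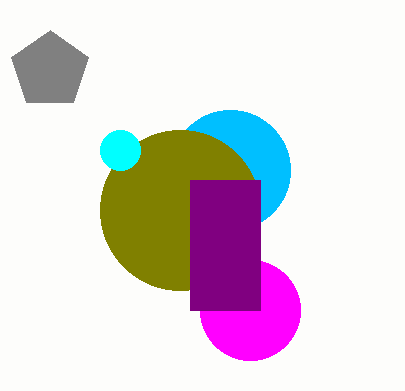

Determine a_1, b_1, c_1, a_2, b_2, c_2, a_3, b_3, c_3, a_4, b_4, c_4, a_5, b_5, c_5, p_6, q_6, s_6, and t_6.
a_1 = 50, b_1 = 70, c_1 = 40, a_2 = 230, b_2 = 170, c_2 = 60, a_3 = 250, b_3 = 310, c_3 = 50, a_4 = 180, b_4 = 210, c_4 = 80, a_5 = 120, b_5 = 150, c_5 = 20, p_6 = 190, q_6 = 180, s_6 = 260, t_6 = 310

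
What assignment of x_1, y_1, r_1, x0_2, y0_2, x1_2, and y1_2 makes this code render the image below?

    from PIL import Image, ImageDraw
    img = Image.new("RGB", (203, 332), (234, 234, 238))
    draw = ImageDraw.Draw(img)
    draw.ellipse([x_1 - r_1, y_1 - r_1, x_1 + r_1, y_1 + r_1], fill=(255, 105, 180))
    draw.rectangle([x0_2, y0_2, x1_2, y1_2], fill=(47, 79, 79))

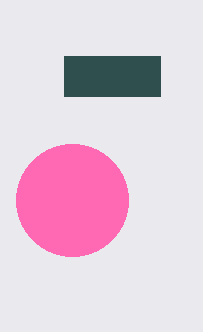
x_1 = 72
y_1 = 200
r_1 = 56
x0_2 = 64
y0_2 = 56
x1_2 = 160
y1_2 = 96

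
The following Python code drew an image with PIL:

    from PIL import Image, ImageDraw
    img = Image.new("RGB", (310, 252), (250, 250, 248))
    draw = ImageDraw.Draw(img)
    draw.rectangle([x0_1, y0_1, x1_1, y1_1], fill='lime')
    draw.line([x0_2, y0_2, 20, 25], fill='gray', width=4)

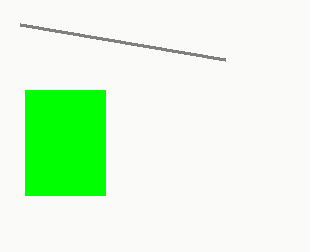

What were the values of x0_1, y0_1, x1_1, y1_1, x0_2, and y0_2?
x0_1 = 25, y0_1 = 90, x1_1 = 105, y1_1 = 195, x0_2 = 225, y0_2 = 60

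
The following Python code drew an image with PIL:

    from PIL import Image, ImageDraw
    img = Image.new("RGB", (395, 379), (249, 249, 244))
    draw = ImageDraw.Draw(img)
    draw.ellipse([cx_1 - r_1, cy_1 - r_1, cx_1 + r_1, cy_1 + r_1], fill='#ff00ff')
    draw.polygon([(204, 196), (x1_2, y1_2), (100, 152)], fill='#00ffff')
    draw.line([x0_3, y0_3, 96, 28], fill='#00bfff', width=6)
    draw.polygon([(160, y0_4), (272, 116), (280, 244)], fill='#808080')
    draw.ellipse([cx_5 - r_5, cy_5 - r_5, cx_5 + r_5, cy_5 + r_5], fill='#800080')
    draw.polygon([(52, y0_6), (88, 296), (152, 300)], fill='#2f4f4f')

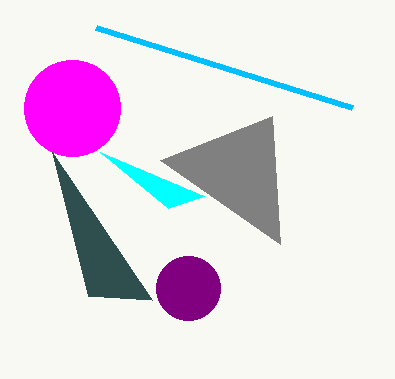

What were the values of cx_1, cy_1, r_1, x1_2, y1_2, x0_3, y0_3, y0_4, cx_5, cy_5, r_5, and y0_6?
cx_1 = 72
cy_1 = 108
r_1 = 48
x1_2 = 168
y1_2 = 208
x0_3 = 352
y0_3 = 108
y0_4 = 160
cx_5 = 188
cy_5 = 288
r_5 = 32
y0_6 = 152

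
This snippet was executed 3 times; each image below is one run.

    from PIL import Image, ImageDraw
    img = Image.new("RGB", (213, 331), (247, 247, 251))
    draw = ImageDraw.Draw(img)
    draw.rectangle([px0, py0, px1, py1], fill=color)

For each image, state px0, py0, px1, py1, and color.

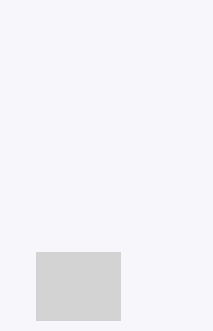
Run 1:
px0 = 36
py0 = 252
px1 = 120
py1 = 320
color = 'lightgray'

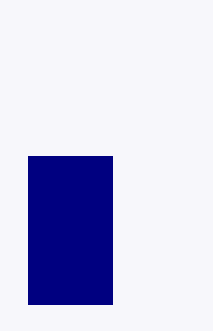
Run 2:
px0 = 28
py0 = 156
px1 = 112
py1 = 304
color = 'navy'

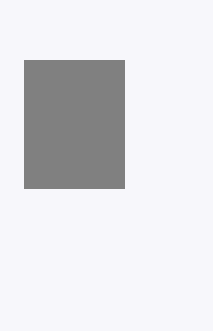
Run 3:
px0 = 24, py0 = 60, px1 = 124, py1 = 188, color = 'gray'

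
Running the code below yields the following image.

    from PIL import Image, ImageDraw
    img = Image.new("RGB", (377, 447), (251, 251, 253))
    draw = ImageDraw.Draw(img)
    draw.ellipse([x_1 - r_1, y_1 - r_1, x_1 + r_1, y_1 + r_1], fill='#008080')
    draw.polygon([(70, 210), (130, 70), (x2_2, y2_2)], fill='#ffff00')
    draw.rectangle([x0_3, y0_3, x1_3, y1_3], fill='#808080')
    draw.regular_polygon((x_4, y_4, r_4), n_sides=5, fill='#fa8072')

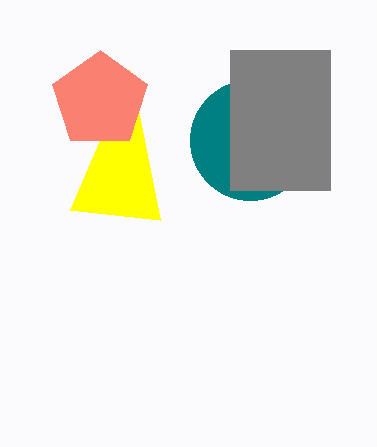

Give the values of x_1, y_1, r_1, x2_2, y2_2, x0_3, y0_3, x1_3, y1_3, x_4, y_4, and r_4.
x_1 = 250, y_1 = 140, r_1 = 60, x2_2 = 160, y2_2 = 220, x0_3 = 230, y0_3 = 50, x1_3 = 330, y1_3 = 190, x_4 = 100, y_4 = 100, r_4 = 50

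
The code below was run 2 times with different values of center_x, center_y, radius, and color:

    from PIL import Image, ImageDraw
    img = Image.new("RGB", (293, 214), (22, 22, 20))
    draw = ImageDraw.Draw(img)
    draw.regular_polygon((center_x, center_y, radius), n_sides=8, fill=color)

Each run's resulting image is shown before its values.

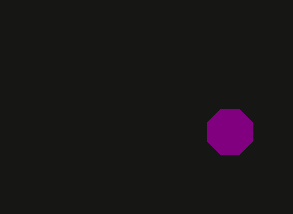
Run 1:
center_x = 230, center_y = 132, radius = 24, color = 'purple'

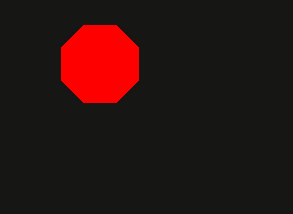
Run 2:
center_x = 100; center_y = 64; radius = 42; color = 'red'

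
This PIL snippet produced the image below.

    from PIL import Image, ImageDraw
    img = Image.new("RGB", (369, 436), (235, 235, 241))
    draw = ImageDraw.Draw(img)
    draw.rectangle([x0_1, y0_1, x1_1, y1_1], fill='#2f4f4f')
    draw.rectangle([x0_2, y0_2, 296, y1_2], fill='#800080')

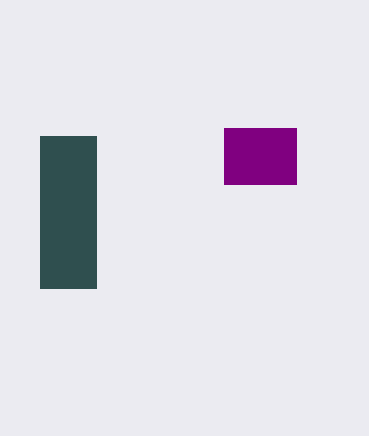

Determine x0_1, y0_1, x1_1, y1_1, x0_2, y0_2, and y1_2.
x0_1 = 40; y0_1 = 136; x1_1 = 96; y1_1 = 288; x0_2 = 224; y0_2 = 128; y1_2 = 184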